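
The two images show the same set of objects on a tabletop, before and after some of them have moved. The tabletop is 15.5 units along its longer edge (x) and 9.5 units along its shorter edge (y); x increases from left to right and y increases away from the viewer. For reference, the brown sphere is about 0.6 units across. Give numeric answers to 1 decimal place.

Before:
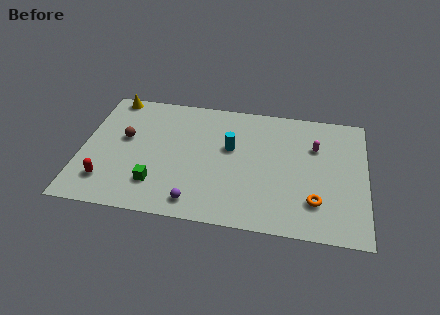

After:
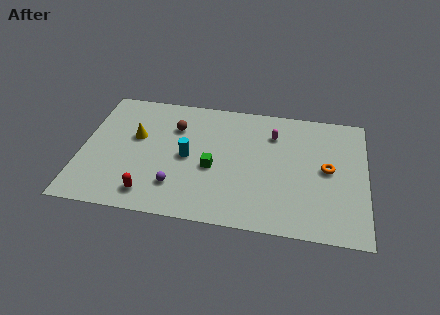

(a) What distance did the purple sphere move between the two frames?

1.5

The purple sphere moved from about (6.4, 1.3) to (5.3, 2.3), a distance of √(1.1² + 1.0²) ≈ 1.5.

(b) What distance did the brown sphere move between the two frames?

3.0

From (2.3, 5.5) to (5.0, 6.8), the brown sphere covered √(2.7² + 1.3²) ≈ 3.0 units.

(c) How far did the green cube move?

3.4

From (4.2, 2.3) to (7.2, 4.0), the green cube covered √(3.0² + 1.7²) ≈ 3.4 units.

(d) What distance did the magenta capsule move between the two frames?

2.4

The magenta capsule moved from about (12.7, 6.5) to (10.4, 7.1), a distance of √(2.3² + 0.6²) ≈ 2.4.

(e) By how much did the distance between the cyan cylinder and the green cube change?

-3.7

Before: roughly 5.2 units apart; after: 1.5. That's 3.7 units closer together.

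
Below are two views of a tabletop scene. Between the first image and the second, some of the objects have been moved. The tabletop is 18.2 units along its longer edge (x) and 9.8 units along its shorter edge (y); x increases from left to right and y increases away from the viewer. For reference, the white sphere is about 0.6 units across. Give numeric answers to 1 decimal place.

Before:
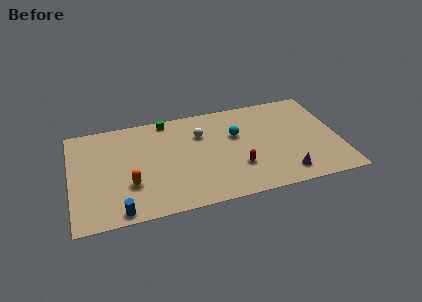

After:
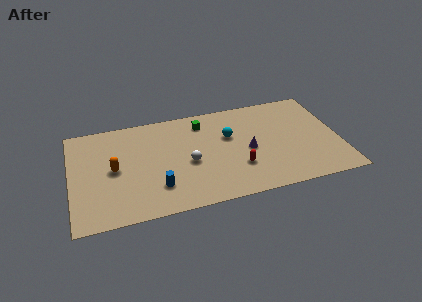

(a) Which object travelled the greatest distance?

the purple cone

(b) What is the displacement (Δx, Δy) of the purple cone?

(-2.3, 2.9)

The purple cone was at about (14.3, 1.6) and moved to about (12.0, 4.5).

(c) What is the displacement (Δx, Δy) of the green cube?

(2.4, -0.9)

From the two frames, the green cube sits at roughly (6.7, 8.9) before and (9.1, 8.0) after.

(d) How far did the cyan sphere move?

0.5

The cyan sphere moved from about (11.3, 6.2) to (10.8, 6.2), a distance of √(0.5² + 0.0²) ≈ 0.5.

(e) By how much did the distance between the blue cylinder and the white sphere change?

-5.5

Before: roughly 8.3 units apart; after: 2.8. That's 5.5 units closer together.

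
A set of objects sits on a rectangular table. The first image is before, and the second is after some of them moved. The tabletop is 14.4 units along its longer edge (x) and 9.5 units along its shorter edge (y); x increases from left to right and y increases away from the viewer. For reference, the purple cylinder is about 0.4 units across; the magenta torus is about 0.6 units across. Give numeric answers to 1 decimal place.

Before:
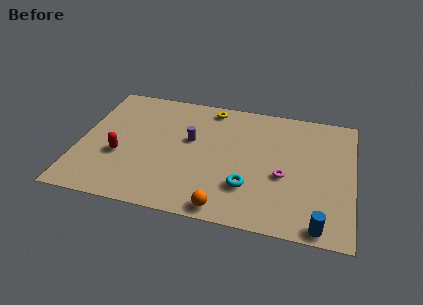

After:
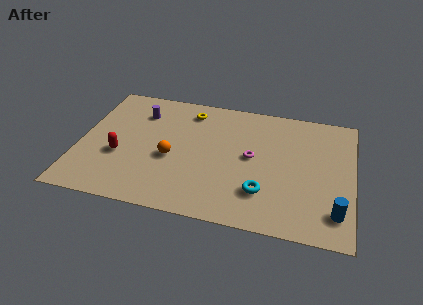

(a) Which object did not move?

the red capsule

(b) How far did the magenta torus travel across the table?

2.0

From (10.8, 3.9) to (9.1, 5.0), the magenta torus covered √(1.7² + 1.1²) ≈ 2.0 units.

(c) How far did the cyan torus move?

0.8

From (9.0, 2.7) to (9.8, 2.5), the cyan torus covered √(0.8² + 0.2²) ≈ 0.8 units.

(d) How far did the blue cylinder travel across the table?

1.4

The blue cylinder was near (12.8, 0.8) before and (13.6, 1.9) after, so it travelled √(0.8² + 1.1²) ≈ 1.4 units.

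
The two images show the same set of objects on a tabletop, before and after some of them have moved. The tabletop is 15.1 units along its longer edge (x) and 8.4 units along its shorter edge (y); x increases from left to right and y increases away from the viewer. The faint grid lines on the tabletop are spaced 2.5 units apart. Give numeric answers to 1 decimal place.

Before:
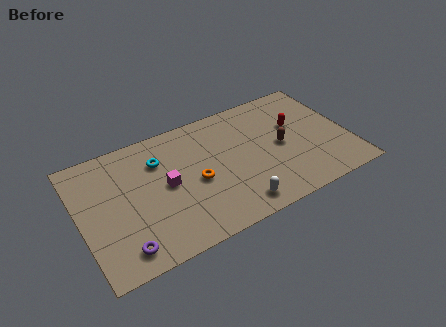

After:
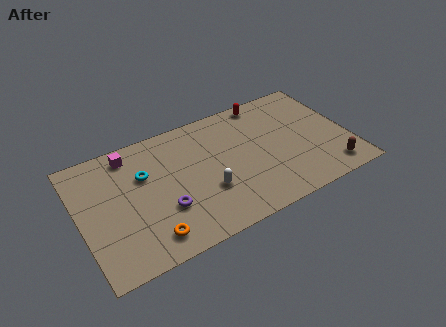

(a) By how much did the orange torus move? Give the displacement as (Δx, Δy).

(-2.9, -2.4)

The orange torus was at about (6.4, 3.8) and moved to about (3.5, 1.4).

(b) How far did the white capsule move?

2.2

The white capsule was near (8.3, 1.2) before and (6.9, 2.9) after, so it travelled √(1.4² + 1.7²) ≈ 2.2 units.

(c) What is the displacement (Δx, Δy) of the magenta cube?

(-1.7, 2.9)

The magenta cube started near (4.8, 4.3) and ended near (3.1, 7.2).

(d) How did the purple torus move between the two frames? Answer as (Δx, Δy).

(2.5, 1.5)

From the two frames, the purple torus sits at roughly (2.0, 1.3) before and (4.5, 2.8) after.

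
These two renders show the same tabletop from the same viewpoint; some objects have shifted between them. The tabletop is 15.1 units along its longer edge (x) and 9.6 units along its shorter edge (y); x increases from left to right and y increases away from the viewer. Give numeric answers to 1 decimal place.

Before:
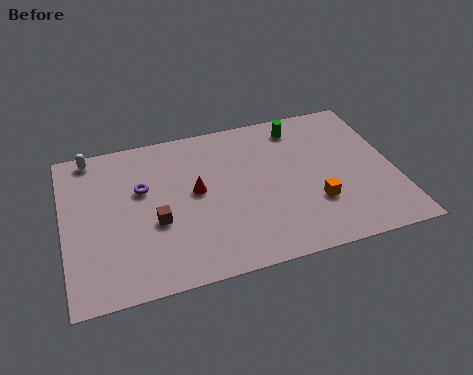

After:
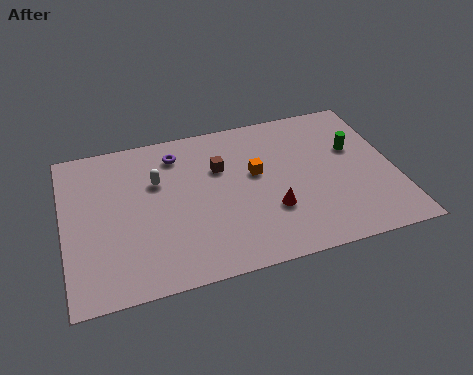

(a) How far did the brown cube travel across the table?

4.0

The brown cube moved from about (4.1, 3.8) to (7.2, 6.4), a distance of √(3.1² + 2.6²) ≈ 4.0.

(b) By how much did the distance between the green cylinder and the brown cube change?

-1.9

Before: roughly 8.1 units apart; after: 6.2. That's 1.9 units closer together.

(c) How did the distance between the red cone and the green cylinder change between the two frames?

-0.8

Before: roughly 5.8 units apart; after: 5.0. That's 0.8 units closer together.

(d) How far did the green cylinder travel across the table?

3.2

The green cylinder was near (11.0, 8.1) before and (13.4, 6.0) after, so it travelled √(2.4² + 2.1²) ≈ 3.2 units.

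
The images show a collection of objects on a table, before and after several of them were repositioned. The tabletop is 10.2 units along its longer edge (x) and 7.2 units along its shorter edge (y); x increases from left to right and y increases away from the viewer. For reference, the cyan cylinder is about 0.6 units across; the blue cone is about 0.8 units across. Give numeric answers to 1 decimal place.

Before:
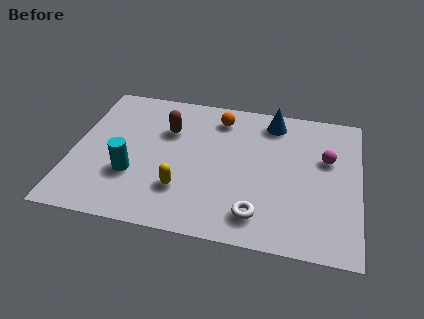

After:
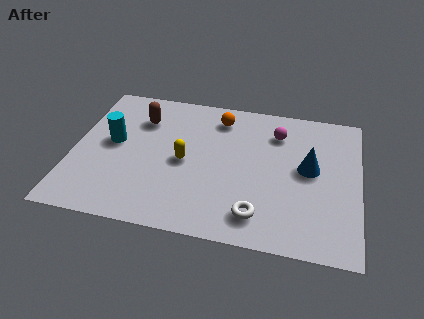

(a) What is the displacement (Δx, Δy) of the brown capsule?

(-1.0, 0.4)

The brown capsule was at about (3.3, 4.9) and moved to about (2.3, 5.3).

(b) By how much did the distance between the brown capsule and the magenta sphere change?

-0.8

The distance was about 5.7 in the first image and 4.9 in the second, so they moved 0.8 units closer together.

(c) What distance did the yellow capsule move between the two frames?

1.4

The yellow capsule moved from about (4.0, 2.0) to (4.0, 3.4), a distance of √(0.0² + 1.4²) ≈ 1.4.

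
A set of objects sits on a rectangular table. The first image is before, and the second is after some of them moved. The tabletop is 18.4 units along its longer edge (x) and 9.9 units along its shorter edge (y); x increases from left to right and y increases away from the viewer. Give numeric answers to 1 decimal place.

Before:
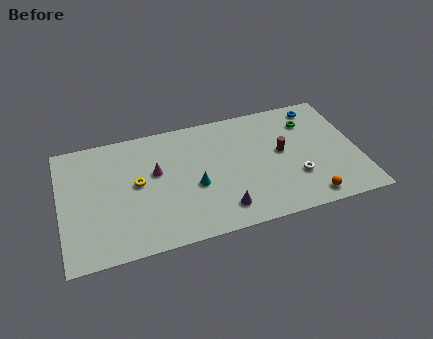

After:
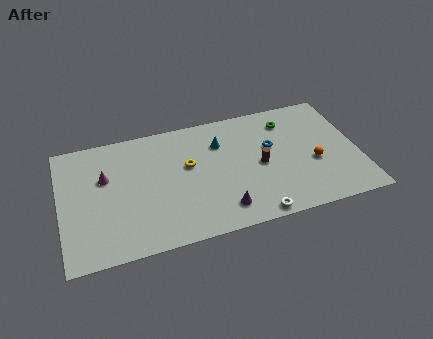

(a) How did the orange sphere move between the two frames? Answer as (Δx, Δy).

(0.6, 2.8)

From the two frames, the orange sphere sits at roughly (15.0, 1.2) before and (15.6, 4.0) after.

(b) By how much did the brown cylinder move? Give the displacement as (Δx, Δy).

(-1.4, -0.7)

The brown cylinder started near (13.7, 5.4) and ended near (12.3, 4.7).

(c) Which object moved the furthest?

the blue torus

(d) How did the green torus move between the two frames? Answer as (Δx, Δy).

(-1.3, 0.4)

The green torus was at about (15.6, 7.5) and moved to about (14.3, 7.9).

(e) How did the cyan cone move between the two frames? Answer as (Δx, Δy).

(1.8, 3.1)

The cyan cone was at about (8.2, 4.1) and moved to about (10.0, 7.2).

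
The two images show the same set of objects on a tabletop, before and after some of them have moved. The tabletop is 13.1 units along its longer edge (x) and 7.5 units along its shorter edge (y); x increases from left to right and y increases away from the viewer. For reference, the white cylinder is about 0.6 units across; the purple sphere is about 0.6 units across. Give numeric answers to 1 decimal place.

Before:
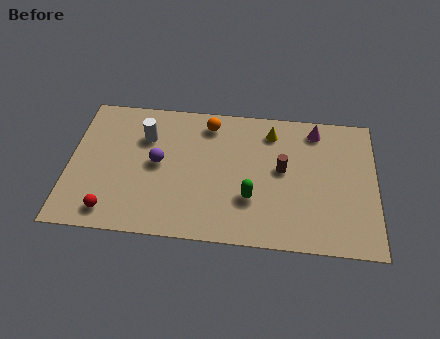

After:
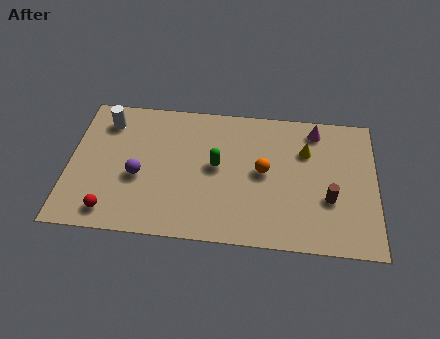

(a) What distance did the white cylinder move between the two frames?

1.8

The white cylinder moved from about (3.2, 5.3) to (1.5, 6.0), a distance of √(1.7² + 0.7²) ≈ 1.8.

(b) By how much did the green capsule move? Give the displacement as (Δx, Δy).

(-1.5, 1.6)

The green capsule was at about (7.8, 2.4) and moved to about (6.3, 4.0).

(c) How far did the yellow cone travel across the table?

1.7

The yellow cone moved from about (8.6, 6.1) to (10.1, 5.2), a distance of √(1.5² + 0.9²) ≈ 1.7.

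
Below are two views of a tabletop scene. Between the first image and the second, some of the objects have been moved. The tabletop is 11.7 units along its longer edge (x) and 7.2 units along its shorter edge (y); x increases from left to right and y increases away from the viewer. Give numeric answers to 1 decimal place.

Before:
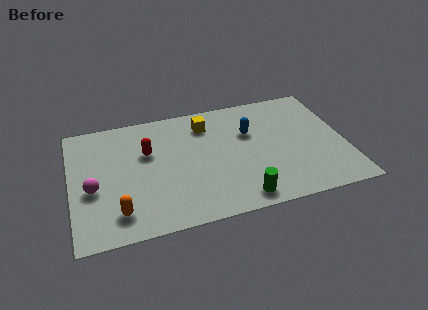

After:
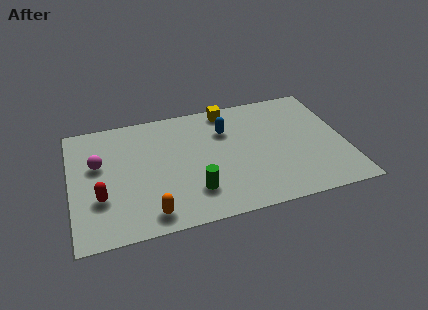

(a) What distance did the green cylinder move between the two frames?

2.1

The green cylinder moved from about (7.0, 0.9) to (5.1, 1.8), a distance of √(1.9² + 0.9²) ≈ 2.1.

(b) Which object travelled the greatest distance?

the red capsule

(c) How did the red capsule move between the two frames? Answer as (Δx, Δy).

(-2.1, -2.2)

The red capsule started near (3.3, 4.6) and ended near (1.2, 2.4).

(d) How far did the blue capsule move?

1.1

From (7.7, 4.7) to (6.7, 5.1), the blue capsule covered √(1.0² + 0.4²) ≈ 1.1 units.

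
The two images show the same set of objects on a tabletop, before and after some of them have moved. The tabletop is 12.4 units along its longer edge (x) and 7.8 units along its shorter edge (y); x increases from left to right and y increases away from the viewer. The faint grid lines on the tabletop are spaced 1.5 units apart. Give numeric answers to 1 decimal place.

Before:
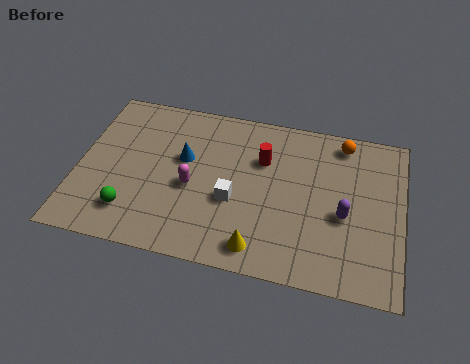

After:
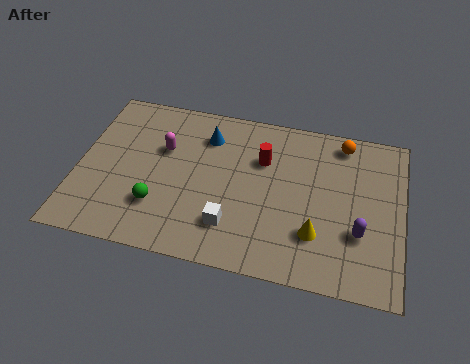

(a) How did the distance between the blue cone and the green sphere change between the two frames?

+0.6

They were about 3.5 units apart before and 4.1 after — 0.6 units further apart.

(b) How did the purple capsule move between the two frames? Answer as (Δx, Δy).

(0.6, -0.7)

The purple capsule was at about (10.2, 3.3) and moved to about (10.8, 2.6).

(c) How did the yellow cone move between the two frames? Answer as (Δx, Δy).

(2.1, 1.1)

From the two frames, the yellow cone sits at roughly (7.1, 1.1) before and (9.2, 2.2) after.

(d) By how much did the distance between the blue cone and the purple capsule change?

+0.5

They were about 6.4 units apart before and 6.9 after — 0.5 units further apart.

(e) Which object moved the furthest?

the yellow cone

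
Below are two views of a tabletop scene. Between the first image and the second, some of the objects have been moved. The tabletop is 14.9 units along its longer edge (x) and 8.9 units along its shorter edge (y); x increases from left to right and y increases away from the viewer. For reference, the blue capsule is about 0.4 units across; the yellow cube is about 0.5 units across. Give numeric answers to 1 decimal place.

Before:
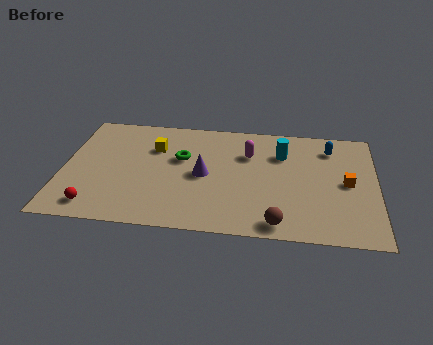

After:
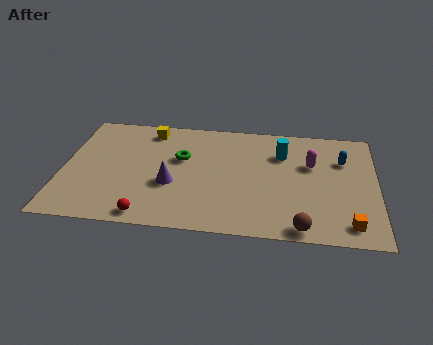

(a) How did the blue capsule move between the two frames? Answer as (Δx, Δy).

(0.6, -0.9)

The blue capsule was at about (12.7, 7.1) and moved to about (13.3, 6.2).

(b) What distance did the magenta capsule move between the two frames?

3.0

The magenta capsule was near (8.8, 6.2) before and (11.8, 5.7) after, so it travelled √(3.0² + 0.5²) ≈ 3.0 units.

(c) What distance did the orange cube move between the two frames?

3.1

The orange cube moved from about (13.5, 4.4) to (13.6, 1.3), a distance of √(0.1² + 3.1²) ≈ 3.1.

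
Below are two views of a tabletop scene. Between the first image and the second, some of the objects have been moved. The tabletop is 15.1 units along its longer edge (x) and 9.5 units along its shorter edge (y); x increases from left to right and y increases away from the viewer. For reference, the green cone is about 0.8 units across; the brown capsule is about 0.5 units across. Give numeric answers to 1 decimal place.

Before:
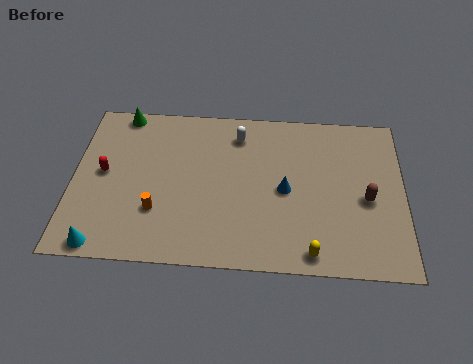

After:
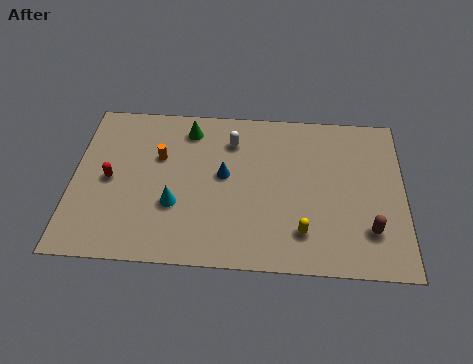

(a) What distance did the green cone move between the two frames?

3.2

From (2.1, 8.7) to (5.2, 7.9), the green cone covered √(3.1² + 0.8²) ≈ 3.2 units.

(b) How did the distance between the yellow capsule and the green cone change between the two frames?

-3.8

They were about 11.7 units apart before and 7.9 after — 3.8 units closer together.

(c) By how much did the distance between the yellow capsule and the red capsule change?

-1.2

The distance was about 10.3 in the first image and 9.1 in the second, so they moved 1.2 units closer together.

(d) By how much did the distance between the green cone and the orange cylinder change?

-3.9

The distance was about 6.1 in the first image and 2.2 in the second, so they moved 3.9 units closer together.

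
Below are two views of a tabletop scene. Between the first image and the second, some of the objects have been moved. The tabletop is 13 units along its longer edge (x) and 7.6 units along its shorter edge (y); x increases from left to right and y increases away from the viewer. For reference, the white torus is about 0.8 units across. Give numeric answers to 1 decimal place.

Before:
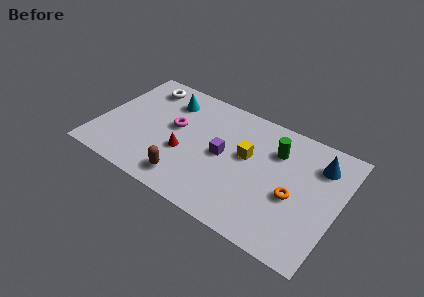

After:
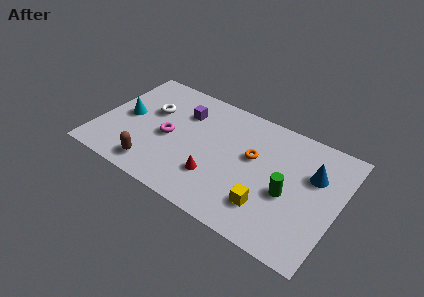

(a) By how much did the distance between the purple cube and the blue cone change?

+1.9

They were about 5.3 units apart before and 7.2 after — 1.9 units further apart.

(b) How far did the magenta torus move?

0.8

From (4.0, 4.3) to (3.8, 3.5), the magenta torus covered √(0.2² + 0.8²) ≈ 0.8 units.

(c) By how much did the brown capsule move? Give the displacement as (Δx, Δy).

(-1.8, -0.1)

The brown capsule was at about (5.2, 1.3) and moved to about (3.4, 1.2).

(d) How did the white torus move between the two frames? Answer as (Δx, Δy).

(0.7, -1.5)

The white torus was at about (1.9, 6.3) and moved to about (2.6, 4.8).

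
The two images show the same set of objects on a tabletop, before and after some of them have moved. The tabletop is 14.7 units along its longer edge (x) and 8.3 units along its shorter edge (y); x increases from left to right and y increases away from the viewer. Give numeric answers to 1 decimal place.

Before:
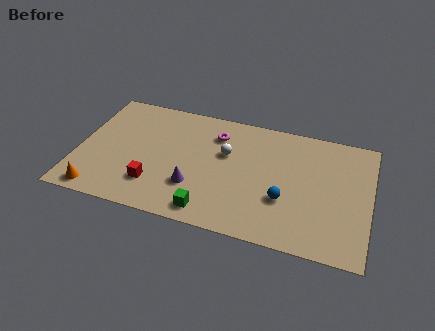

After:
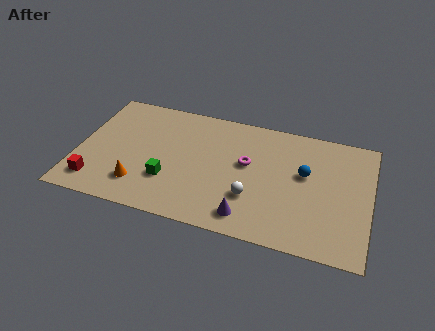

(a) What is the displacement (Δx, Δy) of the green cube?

(-2.2, 1.5)

The green cube started near (6.9, 1.1) and ended near (4.7, 2.6).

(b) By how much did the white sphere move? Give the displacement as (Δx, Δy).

(1.5, -2.6)

The white sphere started near (7.4, 5.2) and ended near (8.9, 2.6).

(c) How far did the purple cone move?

3.0

The purple cone was near (6.0, 2.5) before and (8.8, 1.3) after, so it travelled √(2.8² + 1.2²) ≈ 3.0 units.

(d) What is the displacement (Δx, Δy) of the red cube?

(-2.9, -0.6)

From the two frames, the red cube sits at roughly (4.0, 2.1) before and (1.1, 1.5) after.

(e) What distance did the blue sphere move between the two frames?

2.2

The blue sphere moved from about (10.5, 2.9) to (11.4, 4.9), a distance of √(0.9² + 2.0²) ≈ 2.2.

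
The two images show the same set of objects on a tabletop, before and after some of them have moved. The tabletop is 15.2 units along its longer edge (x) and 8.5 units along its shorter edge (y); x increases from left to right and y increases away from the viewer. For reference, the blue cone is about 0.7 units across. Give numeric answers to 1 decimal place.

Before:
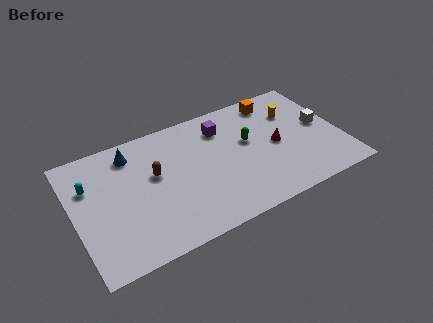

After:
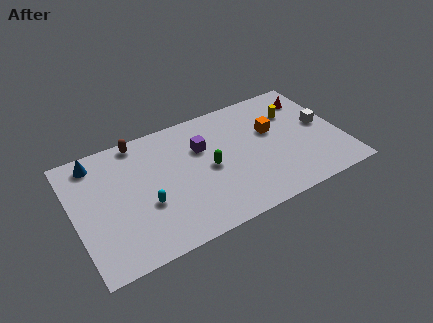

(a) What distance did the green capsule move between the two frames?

2.6

From (10.0, 5.0) to (7.6, 4.1), the green capsule covered √(2.4² + 0.9²) ≈ 2.6 units.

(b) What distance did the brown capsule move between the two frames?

2.8

From (4.6, 5.0) to (4.0, 7.7), the brown capsule covered √(0.6² + 2.7²) ≈ 2.8 units.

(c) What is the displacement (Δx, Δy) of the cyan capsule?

(2.9, -2.6)

The cyan capsule was at about (1.0, 5.8) and moved to about (3.9, 3.2).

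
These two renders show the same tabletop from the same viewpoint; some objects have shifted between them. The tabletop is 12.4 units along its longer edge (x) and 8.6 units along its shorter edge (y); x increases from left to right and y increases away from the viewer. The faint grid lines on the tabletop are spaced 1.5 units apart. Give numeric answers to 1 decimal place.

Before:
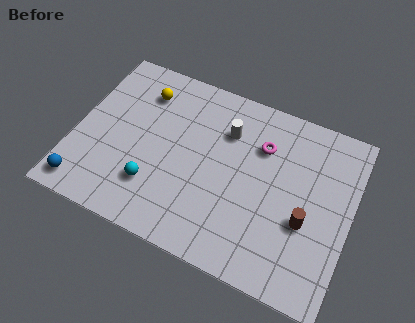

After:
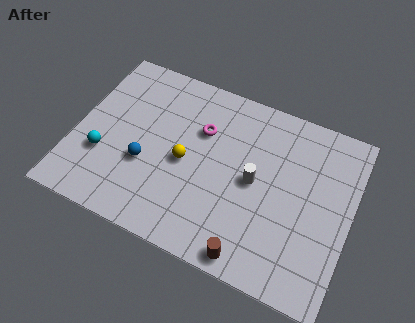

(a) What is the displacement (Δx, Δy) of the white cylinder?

(1.5, -1.9)

From the two frames, the white cylinder sits at roughly (6.6, 6.2) before and (8.1, 4.3) after.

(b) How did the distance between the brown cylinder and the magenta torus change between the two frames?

+2.2

The distance was about 3.6 in the first image and 5.8 in the second, so they moved 2.2 units further apart.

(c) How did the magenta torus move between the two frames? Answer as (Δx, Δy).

(-2.7, -0.3)

The magenta torus was at about (8.2, 6.1) and moved to about (5.5, 5.8).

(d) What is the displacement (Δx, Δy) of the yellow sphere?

(2.3, -2.7)

From the two frames, the yellow sphere sits at roughly (2.7, 6.7) before and (5.0, 4.0) after.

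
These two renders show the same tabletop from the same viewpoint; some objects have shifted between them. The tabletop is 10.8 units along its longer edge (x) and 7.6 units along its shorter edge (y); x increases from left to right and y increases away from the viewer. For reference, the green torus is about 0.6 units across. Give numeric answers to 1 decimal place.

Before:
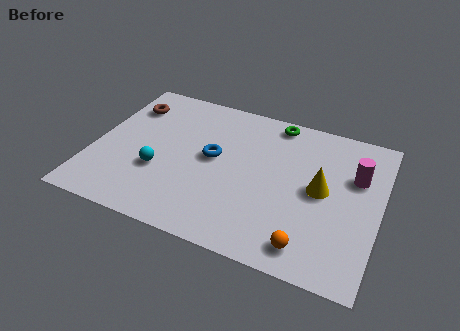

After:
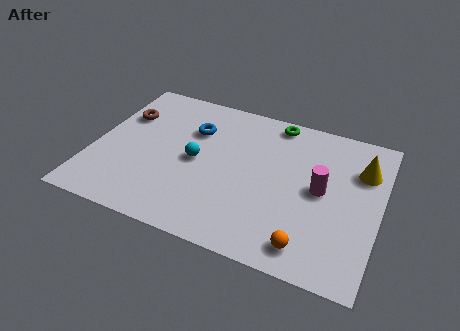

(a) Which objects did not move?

the green torus and the orange sphere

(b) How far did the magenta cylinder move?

1.6

The magenta cylinder moved from about (9.8, 5.0) to (8.6, 3.9), a distance of √(1.2² + 1.1²) ≈ 1.6.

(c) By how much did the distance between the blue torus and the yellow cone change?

+2.3

Before: roughly 4.1 units apart; after: 6.4. That's 2.3 units further apart.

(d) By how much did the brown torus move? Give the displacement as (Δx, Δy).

(-0.1, -0.6)

From the two frames, the brown torus sits at roughly (1.0, 5.8) before and (0.9, 5.2) after.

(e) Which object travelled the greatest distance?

the yellow cone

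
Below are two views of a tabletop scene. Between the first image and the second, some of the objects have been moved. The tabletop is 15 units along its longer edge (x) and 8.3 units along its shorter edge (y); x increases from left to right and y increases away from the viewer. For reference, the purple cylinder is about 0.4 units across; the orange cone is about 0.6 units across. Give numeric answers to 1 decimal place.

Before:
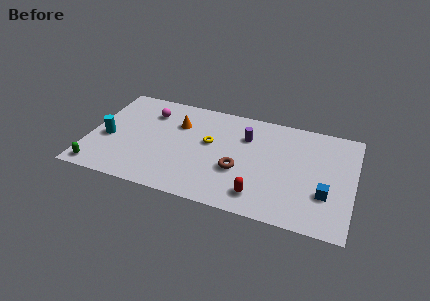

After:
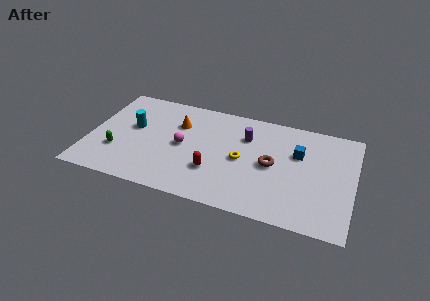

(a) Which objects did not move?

the orange cone and the purple cylinder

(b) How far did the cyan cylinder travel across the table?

1.8

The cyan cylinder was near (1.1, 3.5) before and (2.4, 4.8) after, so it travelled √(1.3² + 1.3²) ≈ 1.8 units.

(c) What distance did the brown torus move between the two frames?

2.1

From (8.6, 3.1) to (10.4, 4.1), the brown torus covered √(1.8² + 1.0²) ≈ 2.1 units.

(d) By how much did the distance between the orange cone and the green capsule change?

-1.9

Before: roughly 6.4 units apart; after: 4.5. That's 1.9 units closer together.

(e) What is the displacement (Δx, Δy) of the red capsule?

(-2.7, 1.1)

From the two frames, the red capsule sits at roughly (9.9, 1.5) before and (7.2, 2.6) after.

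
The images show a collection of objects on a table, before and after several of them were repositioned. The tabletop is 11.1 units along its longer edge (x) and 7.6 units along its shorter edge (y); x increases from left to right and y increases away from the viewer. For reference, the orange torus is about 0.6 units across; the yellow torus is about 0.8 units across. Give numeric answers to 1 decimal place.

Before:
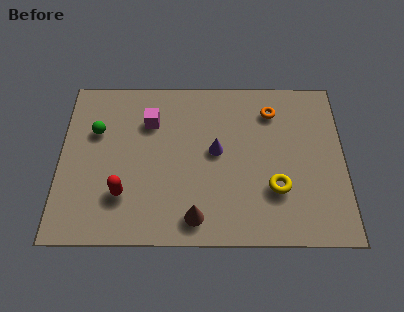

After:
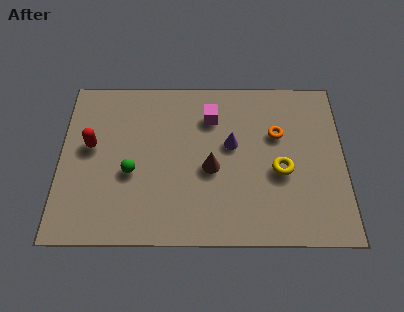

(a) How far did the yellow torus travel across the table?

0.8

The yellow torus was near (8.4, 2.4) before and (8.6, 3.2) after, so it travelled √(0.2² + 0.8²) ≈ 0.8 units.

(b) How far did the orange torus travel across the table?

1.1

The orange torus moved from about (8.3, 6.0) to (8.5, 4.9), a distance of √(0.2² + 1.1²) ≈ 1.1.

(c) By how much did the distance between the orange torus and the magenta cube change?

-2.1

Before: roughly 4.8 units apart; after: 2.7. That's 2.1 units closer together.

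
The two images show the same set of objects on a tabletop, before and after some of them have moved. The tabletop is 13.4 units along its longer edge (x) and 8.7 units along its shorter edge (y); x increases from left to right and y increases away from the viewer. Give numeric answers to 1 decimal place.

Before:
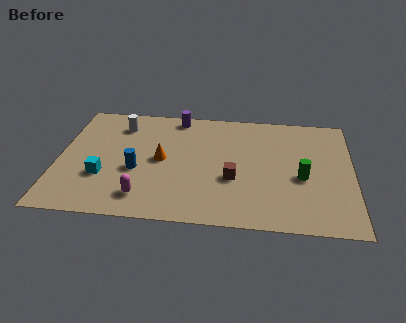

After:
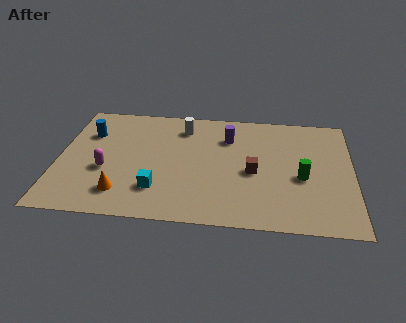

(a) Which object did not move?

the green cylinder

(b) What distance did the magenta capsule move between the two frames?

2.5

The magenta capsule was near (4.0, 1.6) before and (2.2, 3.4) after, so it travelled √(1.8² + 1.8²) ≈ 2.5 units.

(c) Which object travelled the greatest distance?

the blue cylinder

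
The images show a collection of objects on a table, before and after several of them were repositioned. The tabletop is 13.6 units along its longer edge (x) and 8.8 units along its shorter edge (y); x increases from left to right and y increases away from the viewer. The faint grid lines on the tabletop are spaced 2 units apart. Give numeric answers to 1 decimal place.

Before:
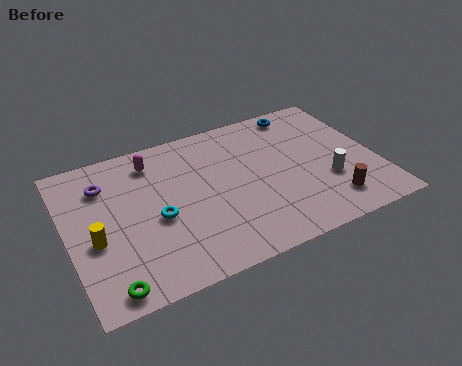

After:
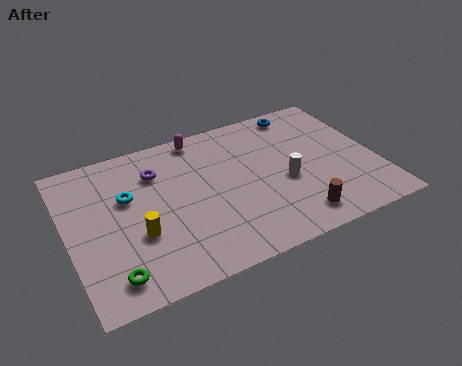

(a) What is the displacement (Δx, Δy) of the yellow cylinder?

(1.8, -0.4)

The yellow cylinder was at about (1.1, 3.6) and moved to about (2.9, 3.2).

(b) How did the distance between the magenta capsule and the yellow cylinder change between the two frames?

+1.1

Before: roughly 4.6 units apart; after: 5.7. That's 1.1 units further apart.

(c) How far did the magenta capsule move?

2.3

The magenta capsule moved from about (4.0, 7.2) to (6.2, 7.9), a distance of √(2.2² + 0.7²) ≈ 2.3.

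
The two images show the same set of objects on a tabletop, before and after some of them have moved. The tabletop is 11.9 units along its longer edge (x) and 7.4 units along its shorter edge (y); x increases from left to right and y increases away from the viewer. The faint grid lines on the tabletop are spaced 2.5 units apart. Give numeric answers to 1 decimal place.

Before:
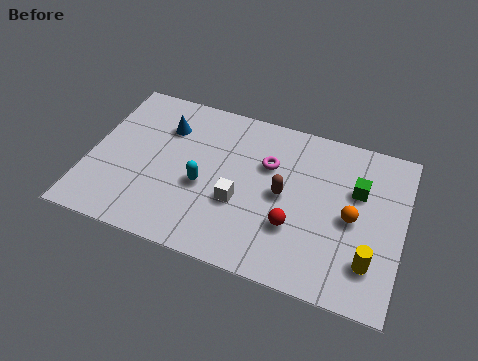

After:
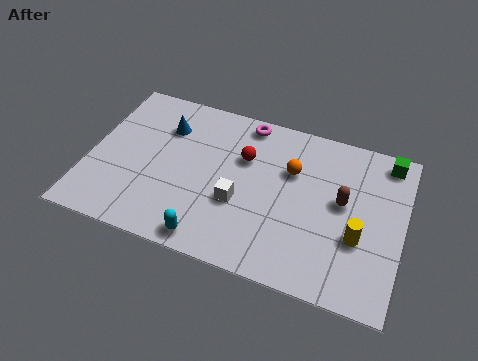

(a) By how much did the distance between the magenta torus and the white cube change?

+1.5

The distance was about 2.3 in the first image and 3.8 in the second, so they moved 1.5 units further apart.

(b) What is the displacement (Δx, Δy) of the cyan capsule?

(0.5, -2.3)

The cyan capsule was at about (4.4, 3.1) and moved to about (4.9, 0.8).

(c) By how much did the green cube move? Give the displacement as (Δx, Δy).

(1.0, 1.7)

From the two frames, the green cube sits at roughly (10.1, 4.8) before and (11.1, 6.5) after.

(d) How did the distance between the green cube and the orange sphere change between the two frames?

+2.5

The distance was about 1.3 in the first image and 3.8 in the second, so they moved 2.5 units further apart.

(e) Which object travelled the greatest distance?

the red sphere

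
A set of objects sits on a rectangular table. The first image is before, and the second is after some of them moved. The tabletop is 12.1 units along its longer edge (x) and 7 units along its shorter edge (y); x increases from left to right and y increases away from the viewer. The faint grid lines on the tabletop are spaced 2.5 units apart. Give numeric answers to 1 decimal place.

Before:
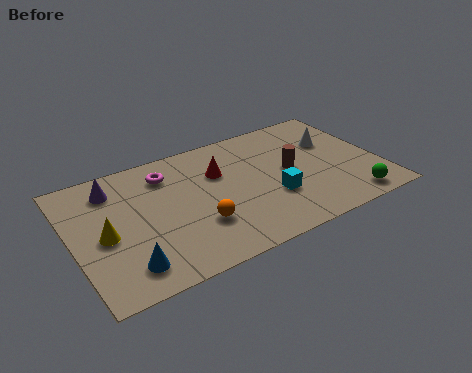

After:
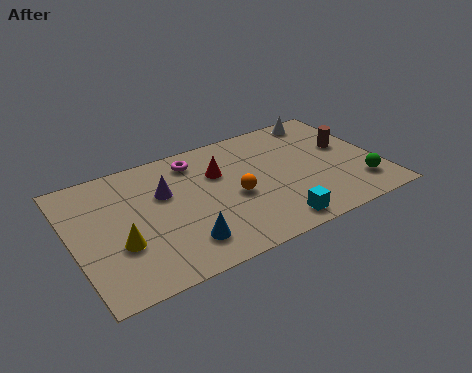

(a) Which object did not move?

the red cone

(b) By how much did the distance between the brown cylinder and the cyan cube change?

+3.2

The distance was about 1.5 in the first image and 4.7 in the second, so they moved 3.2 units further apart.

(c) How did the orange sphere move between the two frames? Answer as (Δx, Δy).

(1.6, 0.9)

The orange sphere was at about (4.7, 2.2) and moved to about (6.3, 3.1).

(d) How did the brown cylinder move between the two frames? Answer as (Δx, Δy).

(2.4, 0.5)

From the two frames, the brown cylinder sits at roughly (8.6, 3.6) before and (11.0, 4.1) after.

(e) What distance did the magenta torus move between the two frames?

1.2

From (3.9, 5.5) to (5.1, 5.8), the magenta torus covered √(1.2² + 0.3²) ≈ 1.2 units.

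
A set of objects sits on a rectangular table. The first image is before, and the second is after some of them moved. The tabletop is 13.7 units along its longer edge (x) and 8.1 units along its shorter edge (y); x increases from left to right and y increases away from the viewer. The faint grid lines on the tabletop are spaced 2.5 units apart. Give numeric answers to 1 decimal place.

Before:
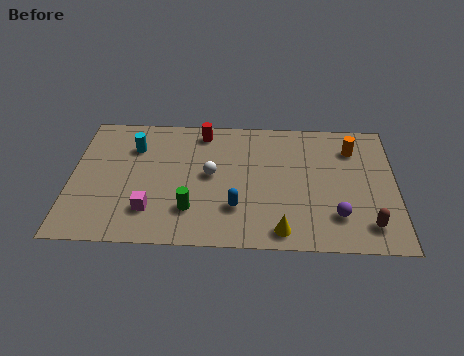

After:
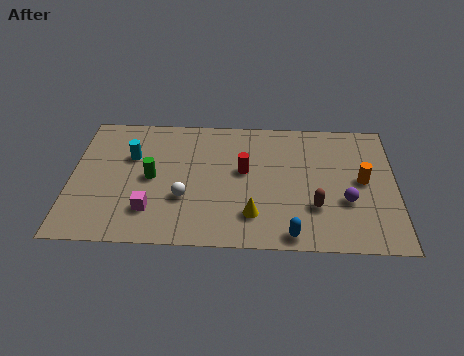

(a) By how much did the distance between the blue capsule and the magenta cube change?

+2.4

Before: roughly 3.6 units apart; after: 6.0. That's 2.4 units further apart.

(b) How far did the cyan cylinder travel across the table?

0.6

The cyan cylinder moved from about (2.6, 5.9) to (2.5, 5.3), a distance of √(0.1² + 0.6²) ≈ 0.6.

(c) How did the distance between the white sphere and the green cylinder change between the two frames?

-0.5

The distance was about 2.3 in the first image and 1.8 in the second, so they moved 0.5 units closer together.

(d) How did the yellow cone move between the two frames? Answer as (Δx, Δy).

(-1.2, 0.9)

The yellow cone started near (8.9, 1.0) and ended near (7.7, 1.9).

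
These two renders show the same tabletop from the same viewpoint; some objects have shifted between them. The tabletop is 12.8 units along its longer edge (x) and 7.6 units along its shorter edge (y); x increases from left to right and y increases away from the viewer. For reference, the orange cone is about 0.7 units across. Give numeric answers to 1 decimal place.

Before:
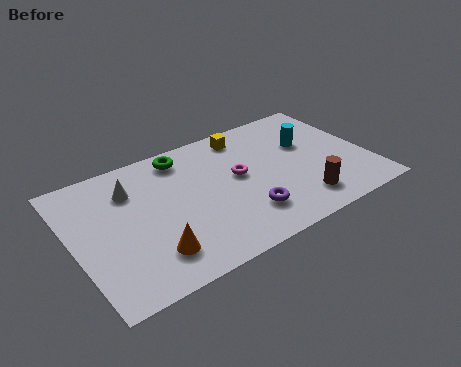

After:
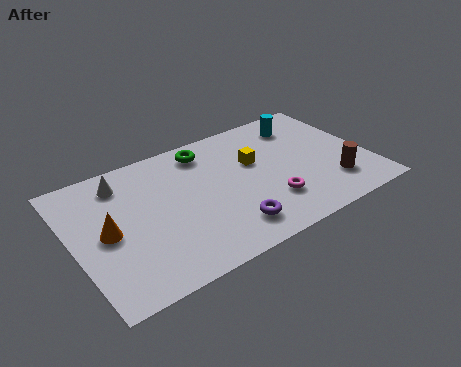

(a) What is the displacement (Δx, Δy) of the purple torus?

(-0.8, -0.4)

From the two frames, the purple torus sits at roughly (7.1, 1.9) before and (6.3, 1.5) after.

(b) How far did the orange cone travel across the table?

2.6

From (3.0, 1.7) to (1.4, 3.7), the orange cone covered √(1.6² + 2.0²) ≈ 2.6 units.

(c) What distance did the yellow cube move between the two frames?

1.8

The yellow cube moved from about (7.9, 6.5) to (8.0, 4.7), a distance of √(0.1² + 1.8²) ≈ 1.8.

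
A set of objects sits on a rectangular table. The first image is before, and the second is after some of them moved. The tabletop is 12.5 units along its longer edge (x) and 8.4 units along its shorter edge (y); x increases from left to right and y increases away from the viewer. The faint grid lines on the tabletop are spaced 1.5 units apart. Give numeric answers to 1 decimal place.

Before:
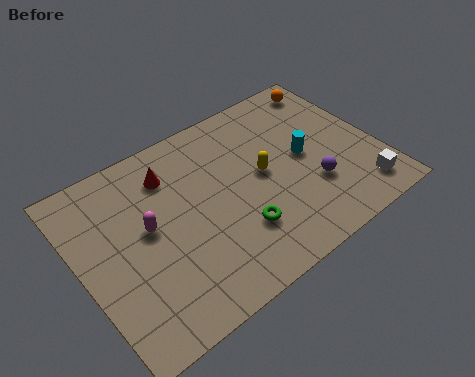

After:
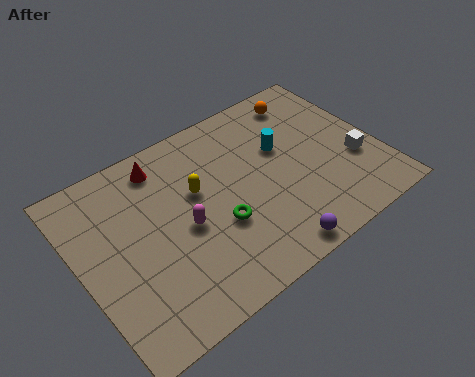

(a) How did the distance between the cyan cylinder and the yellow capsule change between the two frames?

+1.9

They were about 1.8 units apart before and 3.7 after — 1.9 units further apart.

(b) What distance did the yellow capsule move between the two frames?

2.8

From (7.7, 4.4) to (5.0, 5.1), the yellow capsule covered √(2.7² + 0.7²) ≈ 2.8 units.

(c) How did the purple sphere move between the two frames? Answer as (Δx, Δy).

(-2.3, -1.9)

From the two frames, the purple sphere sits at roughly (9.5, 2.7) before and (7.2, 0.8) after.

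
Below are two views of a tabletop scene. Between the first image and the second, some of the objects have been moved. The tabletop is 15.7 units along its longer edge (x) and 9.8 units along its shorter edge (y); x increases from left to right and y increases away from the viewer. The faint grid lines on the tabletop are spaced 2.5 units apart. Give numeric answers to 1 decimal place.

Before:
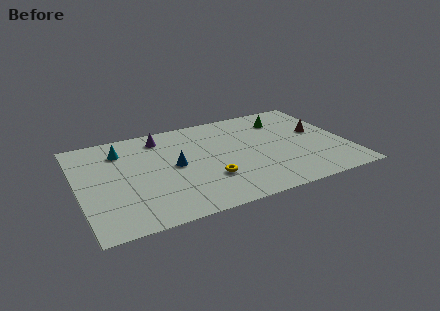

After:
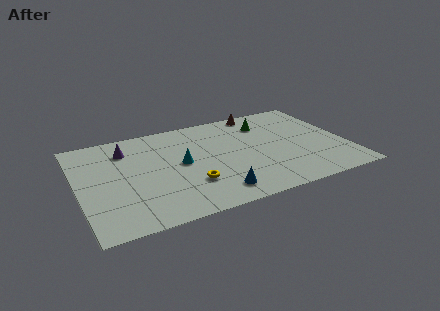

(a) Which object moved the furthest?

the brown cone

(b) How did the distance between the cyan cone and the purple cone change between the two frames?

+1.4

They were about 2.5 units apart before and 3.9 after — 1.4 units further apart.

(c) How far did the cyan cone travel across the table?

4.1

The cyan cone was near (2.7, 7.6) before and (6.0, 5.1) after, so it travelled √(3.3² + 2.5²) ≈ 4.1 units.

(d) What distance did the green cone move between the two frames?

1.1

From (12.4, 7.6) to (11.3, 7.5), the green cone covered √(1.1² + 0.1²) ≈ 1.1 units.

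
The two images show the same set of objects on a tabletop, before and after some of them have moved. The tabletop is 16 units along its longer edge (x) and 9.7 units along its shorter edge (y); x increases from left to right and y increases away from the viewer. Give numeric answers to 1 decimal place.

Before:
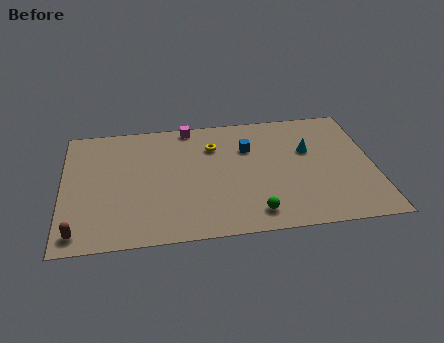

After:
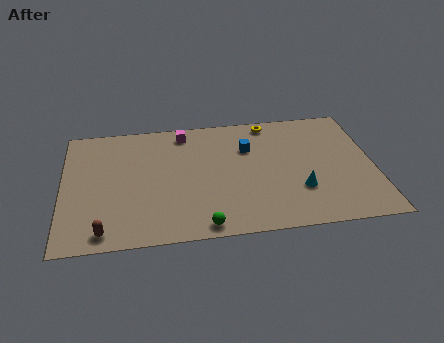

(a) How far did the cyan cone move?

3.2

From (12.7, 6.1) to (12.1, 3.0), the cyan cone covered √(0.6² + 3.1²) ≈ 3.2 units.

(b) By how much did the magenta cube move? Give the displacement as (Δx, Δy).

(-0.3, -0.5)

The magenta cube started near (6.6, 8.9) and ended near (6.3, 8.4).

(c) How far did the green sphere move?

2.7

The green sphere moved from about (9.7, 1.5) to (7.1, 0.9), a distance of √(2.6² + 0.6²) ≈ 2.7.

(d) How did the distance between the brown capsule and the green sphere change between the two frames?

-3.9

The distance was about 8.9 in the first image and 5.0 in the second, so they moved 3.9 units closer together.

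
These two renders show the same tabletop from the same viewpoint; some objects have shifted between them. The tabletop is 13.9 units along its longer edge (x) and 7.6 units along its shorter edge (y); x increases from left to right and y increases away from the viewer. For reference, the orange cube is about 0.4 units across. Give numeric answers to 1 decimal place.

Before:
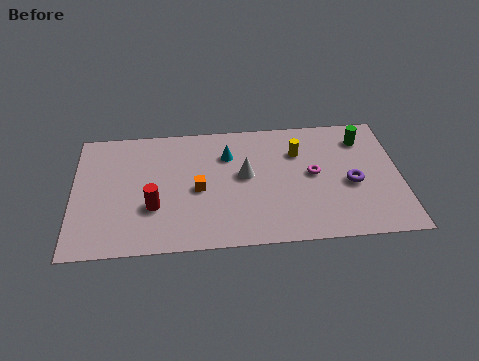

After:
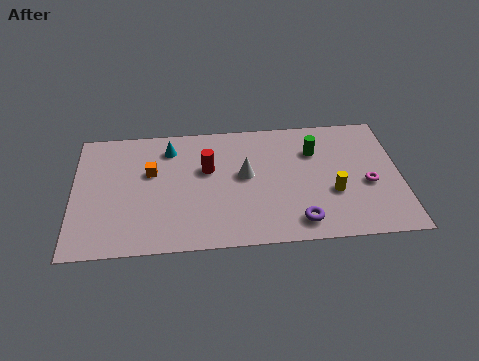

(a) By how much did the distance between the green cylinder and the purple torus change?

+1.5

Before: roughly 2.8 units apart; after: 4.3. That's 1.5 units further apart.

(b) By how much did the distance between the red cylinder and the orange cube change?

+0.3

They were about 2.1 units apart before and 2.4 after — 0.3 units further apart.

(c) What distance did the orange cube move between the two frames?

2.3

The orange cube moved from about (5.3, 3.5) to (3.3, 4.7), a distance of √(2.0² + 1.2²) ≈ 2.3.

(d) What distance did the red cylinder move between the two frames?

3.1

From (3.4, 2.6) to (5.7, 4.7), the red cylinder covered √(2.3² + 2.1²) ≈ 3.1 units.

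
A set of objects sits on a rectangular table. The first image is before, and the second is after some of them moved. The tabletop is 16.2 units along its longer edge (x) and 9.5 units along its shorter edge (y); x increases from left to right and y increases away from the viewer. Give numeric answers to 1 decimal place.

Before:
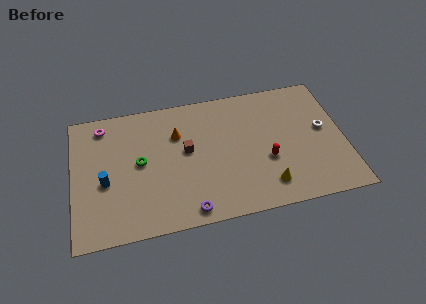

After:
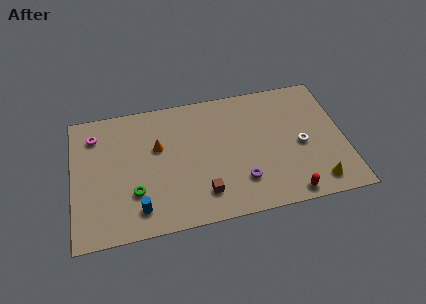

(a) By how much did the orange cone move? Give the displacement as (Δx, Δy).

(-1.2, -0.7)

The orange cone started near (6.3, 6.6) and ended near (5.1, 5.9).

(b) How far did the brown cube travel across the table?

3.4

The brown cube moved from about (6.8, 5.3) to (7.6, 2.0), a distance of √(0.8² + 3.3²) ≈ 3.4.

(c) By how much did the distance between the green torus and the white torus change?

-0.9

They were about 11.0 units apart before and 10.1 after — 0.9 units closer together.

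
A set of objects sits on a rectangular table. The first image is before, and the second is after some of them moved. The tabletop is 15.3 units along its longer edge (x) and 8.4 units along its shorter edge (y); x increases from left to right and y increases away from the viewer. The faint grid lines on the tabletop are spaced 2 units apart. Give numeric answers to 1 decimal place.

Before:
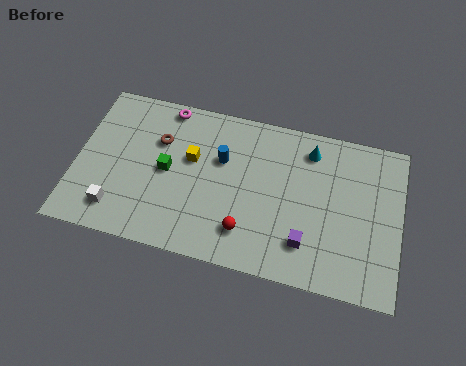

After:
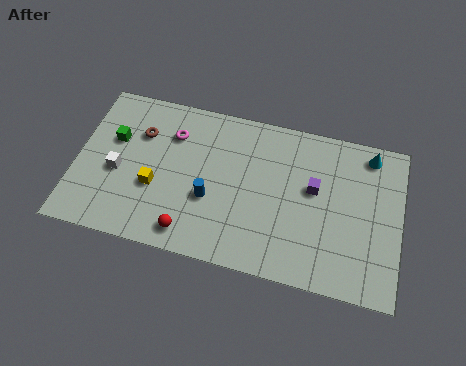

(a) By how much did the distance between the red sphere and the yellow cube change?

-1.6

They were about 4.3 units apart before and 2.7 after — 1.6 units closer together.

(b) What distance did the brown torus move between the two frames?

0.9

From (3.8, 5.7) to (2.9, 5.9), the brown torus covered √(0.9² + 0.2²) ≈ 0.9 units.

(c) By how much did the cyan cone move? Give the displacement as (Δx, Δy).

(2.8, 0.4)

The cyan cone was at about (10.9, 6.9) and moved to about (13.7, 7.3).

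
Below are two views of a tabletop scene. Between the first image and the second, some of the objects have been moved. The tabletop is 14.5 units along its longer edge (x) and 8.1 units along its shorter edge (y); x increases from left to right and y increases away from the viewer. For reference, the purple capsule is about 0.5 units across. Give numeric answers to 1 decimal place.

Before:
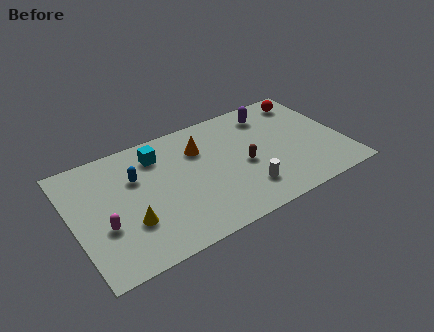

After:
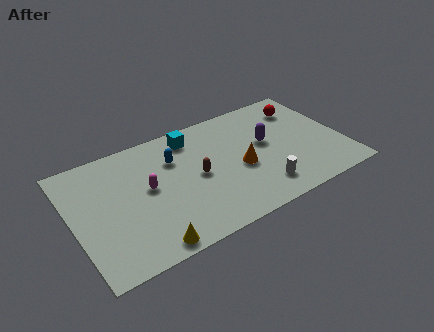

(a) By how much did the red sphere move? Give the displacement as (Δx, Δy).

(-0.3, -0.5)

The red sphere was at about (13.1, 6.8) and moved to about (12.8, 6.3).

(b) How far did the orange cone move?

3.0

From (7.0, 5.8) to (8.9, 3.5), the orange cone covered √(1.9² + 2.3²) ≈ 3.0 units.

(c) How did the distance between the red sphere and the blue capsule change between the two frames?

-2.5

Before: roughly 9.7 units apart; after: 7.2. That's 2.5 units closer together.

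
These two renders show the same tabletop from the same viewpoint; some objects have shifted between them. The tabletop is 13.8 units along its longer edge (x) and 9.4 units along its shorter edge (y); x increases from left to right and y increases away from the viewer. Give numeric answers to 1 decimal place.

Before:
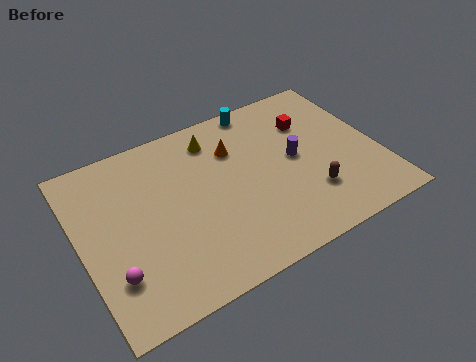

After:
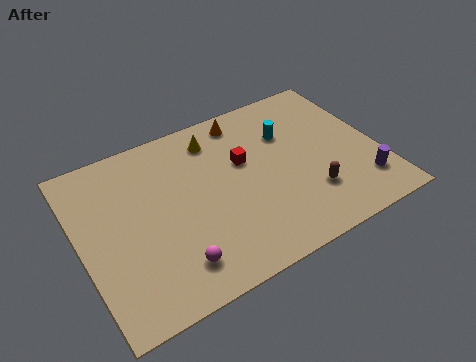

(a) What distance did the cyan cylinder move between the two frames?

2.3

The cyan cylinder moved from about (8.9, 8.6) to (9.9, 6.5), a distance of √(1.0² + 2.1²) ≈ 2.3.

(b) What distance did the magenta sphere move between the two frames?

2.7

The magenta sphere was near (1.2, 2.5) before and (3.8, 1.8) after, so it travelled √(2.6² + 0.7²) ≈ 2.7 units.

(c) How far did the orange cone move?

1.7

The orange cone moved from about (7.4, 6.7) to (8.1, 8.2), a distance of √(0.7² + 1.5²) ≈ 1.7.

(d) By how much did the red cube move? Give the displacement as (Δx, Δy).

(-3.3, -0.9)

The red cube was at about (11.0, 6.7) and moved to about (7.7, 5.8).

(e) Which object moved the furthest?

the purple cylinder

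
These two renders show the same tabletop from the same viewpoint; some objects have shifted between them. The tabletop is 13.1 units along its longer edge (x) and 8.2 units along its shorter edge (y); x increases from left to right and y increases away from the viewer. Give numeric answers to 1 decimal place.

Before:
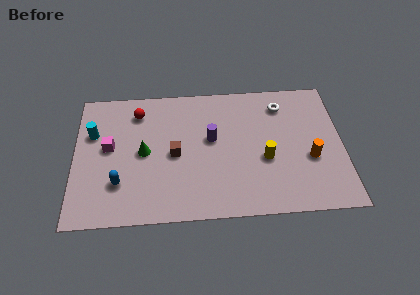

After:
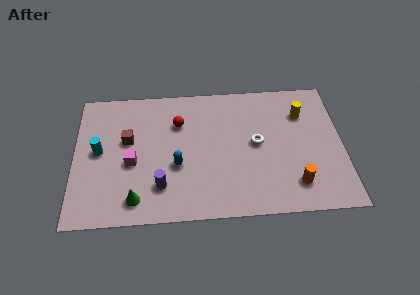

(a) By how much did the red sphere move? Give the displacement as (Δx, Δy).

(2.0, -0.8)

The red sphere started near (3.1, 6.6) and ended near (5.1, 5.8).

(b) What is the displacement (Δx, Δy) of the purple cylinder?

(-2.5, -2.7)

The purple cylinder started near (6.7, 4.7) and ended near (4.2, 2.0).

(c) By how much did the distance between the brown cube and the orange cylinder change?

+2.1

They were about 6.6 units apart before and 8.7 after — 2.1 units further apart.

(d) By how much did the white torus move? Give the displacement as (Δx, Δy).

(-1.3, -2.3)

The white torus started near (10.2, 6.6) and ended near (8.9, 4.3).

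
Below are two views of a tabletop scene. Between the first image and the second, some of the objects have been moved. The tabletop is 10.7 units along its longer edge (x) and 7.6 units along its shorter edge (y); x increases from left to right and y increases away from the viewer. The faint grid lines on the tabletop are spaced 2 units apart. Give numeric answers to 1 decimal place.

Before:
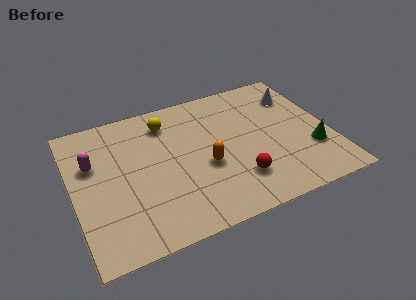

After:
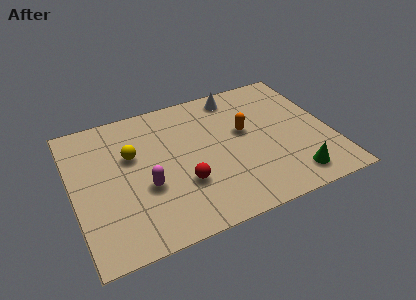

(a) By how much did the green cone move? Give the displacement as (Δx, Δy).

(-1.0, -1.2)

The green cone was at about (9.8, 2.4) and moved to about (8.8, 1.2).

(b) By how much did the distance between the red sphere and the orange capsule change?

+1.7

They were about 1.7 units apart before and 3.4 after — 1.7 units further apart.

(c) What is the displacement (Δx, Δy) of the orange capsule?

(1.8, 1.3)

The orange capsule started near (5.4, 3.1) and ended near (7.2, 4.4).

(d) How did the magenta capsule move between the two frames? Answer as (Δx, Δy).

(2.0, -2.0)

From the two frames, the magenta capsule sits at roughly (0.9, 4.9) before and (2.9, 2.9) after.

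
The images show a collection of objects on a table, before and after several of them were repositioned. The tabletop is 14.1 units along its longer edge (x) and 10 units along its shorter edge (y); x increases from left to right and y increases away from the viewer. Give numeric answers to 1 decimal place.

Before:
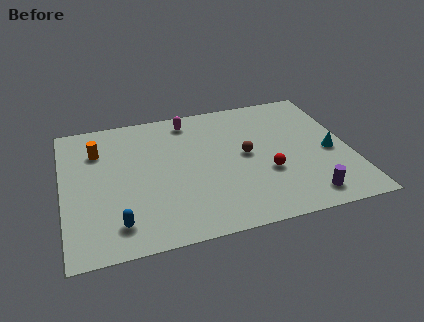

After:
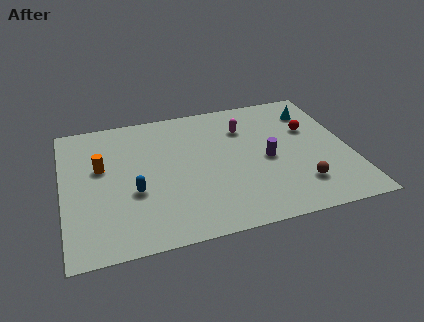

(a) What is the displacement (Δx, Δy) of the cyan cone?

(-0.5, 3.4)

The cyan cone started near (13.1, 4.4) and ended near (12.6, 7.8).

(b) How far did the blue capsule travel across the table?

2.2

From (2.5, 1.8) to (3.4, 3.8), the blue capsule covered √(0.9² + 2.0²) ≈ 2.2 units.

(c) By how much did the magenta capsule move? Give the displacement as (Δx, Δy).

(2.7, -1.3)

The magenta capsule was at about (6.4, 8.6) and moved to about (9.1, 7.3).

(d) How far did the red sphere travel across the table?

3.7

The red sphere moved from about (9.9, 3.6) to (12.3, 6.4), a distance of √(2.4² + 2.8²) ≈ 3.7.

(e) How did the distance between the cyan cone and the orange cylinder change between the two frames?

-0.8

They were about 11.7 units apart before and 10.9 after — 0.8 units closer together.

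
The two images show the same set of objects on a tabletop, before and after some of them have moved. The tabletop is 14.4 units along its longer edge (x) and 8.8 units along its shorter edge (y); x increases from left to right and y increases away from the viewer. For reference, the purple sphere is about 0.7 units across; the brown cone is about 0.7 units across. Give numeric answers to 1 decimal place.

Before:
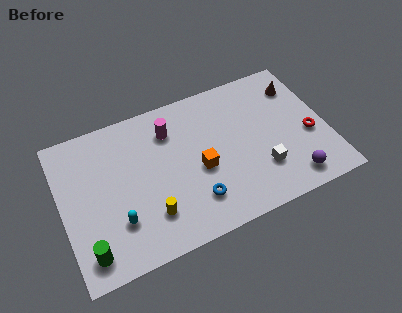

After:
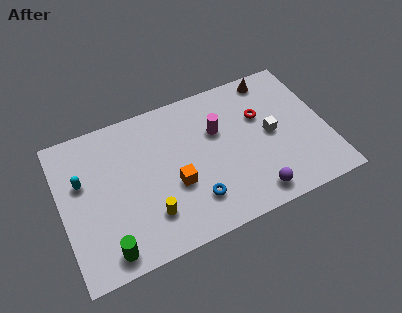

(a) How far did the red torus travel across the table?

3.2

The red torus moved from about (13.4, 3.6) to (11.0, 5.7), a distance of √(2.4² + 2.1²) ≈ 3.2.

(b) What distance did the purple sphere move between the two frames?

2.1

The purple sphere moved from about (12.1, 1.3) to (10.0, 1.2), a distance of √(2.1² + 0.1²) ≈ 2.1.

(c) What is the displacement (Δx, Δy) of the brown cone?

(-1.3, 1.0)

The brown cone started near (13.2, 6.8) and ended near (11.9, 7.8).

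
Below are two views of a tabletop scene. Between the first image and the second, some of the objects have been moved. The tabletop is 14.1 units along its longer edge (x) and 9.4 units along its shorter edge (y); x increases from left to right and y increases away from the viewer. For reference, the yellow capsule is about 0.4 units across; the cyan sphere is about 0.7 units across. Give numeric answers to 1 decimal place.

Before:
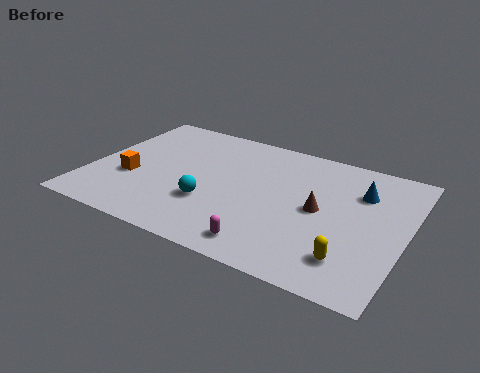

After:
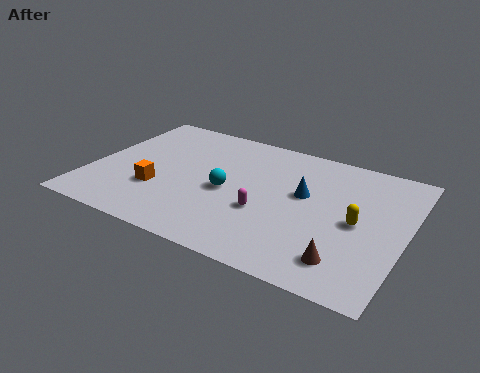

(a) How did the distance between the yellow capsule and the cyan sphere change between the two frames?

-0.7

They were about 6.5 units apart before and 5.8 after — 0.7 units closer together.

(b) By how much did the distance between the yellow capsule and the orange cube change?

-1.3

The distance was about 10.2 in the first image and 8.9 in the second, so they moved 1.3 units closer together.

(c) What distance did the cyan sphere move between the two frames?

1.3

The cyan sphere moved from about (5.6, 3.1) to (6.2, 4.3), a distance of √(0.6² + 1.2²) ≈ 1.3.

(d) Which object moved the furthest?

the brown cone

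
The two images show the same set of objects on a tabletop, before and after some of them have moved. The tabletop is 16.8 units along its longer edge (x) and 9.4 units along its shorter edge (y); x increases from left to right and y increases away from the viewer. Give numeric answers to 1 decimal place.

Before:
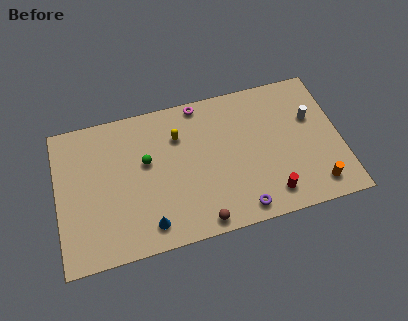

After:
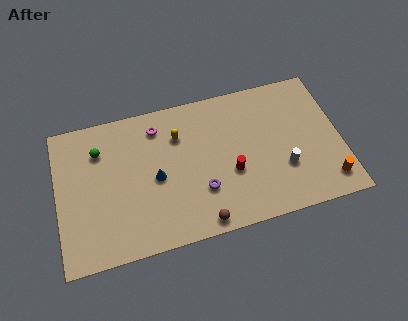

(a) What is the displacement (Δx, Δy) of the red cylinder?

(-2.2, 2.0)

The red cylinder was at about (12.4, 1.6) and moved to about (10.2, 3.6).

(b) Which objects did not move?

the yellow capsule and the brown sphere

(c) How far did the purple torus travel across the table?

2.8

From (10.6, 1.1) to (8.4, 2.9), the purple torus covered √(2.2² + 1.8²) ≈ 2.8 units.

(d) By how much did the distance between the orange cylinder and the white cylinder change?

-1.6

They were about 4.5 units apart before and 2.9 after — 1.6 units closer together.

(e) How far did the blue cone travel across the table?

3.0

The blue cone was near (5.2, 1.5) before and (5.8, 4.4) after, so it travelled √(0.6² + 2.9²) ≈ 3.0 units.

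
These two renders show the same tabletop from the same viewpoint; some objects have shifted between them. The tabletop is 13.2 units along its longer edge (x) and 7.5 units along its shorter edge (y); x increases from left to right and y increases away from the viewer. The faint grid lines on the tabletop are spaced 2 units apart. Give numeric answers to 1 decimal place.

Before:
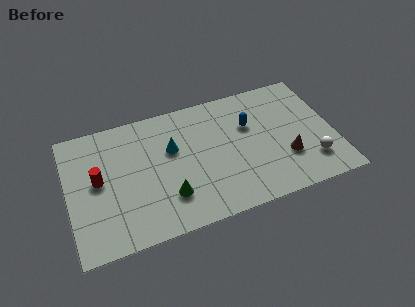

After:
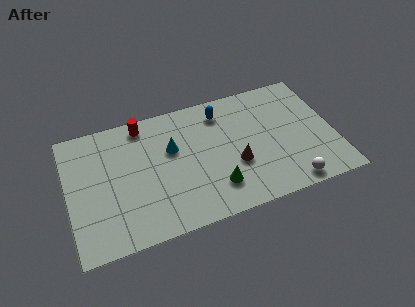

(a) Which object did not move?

the cyan cone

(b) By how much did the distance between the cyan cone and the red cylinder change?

-1.5

Before: roughly 3.8 units apart; after: 2.3. That's 1.5 units closer together.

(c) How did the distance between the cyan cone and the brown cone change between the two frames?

-2.4

The distance was about 6.0 in the first image and 3.6 in the second, so they moved 2.4 units closer together.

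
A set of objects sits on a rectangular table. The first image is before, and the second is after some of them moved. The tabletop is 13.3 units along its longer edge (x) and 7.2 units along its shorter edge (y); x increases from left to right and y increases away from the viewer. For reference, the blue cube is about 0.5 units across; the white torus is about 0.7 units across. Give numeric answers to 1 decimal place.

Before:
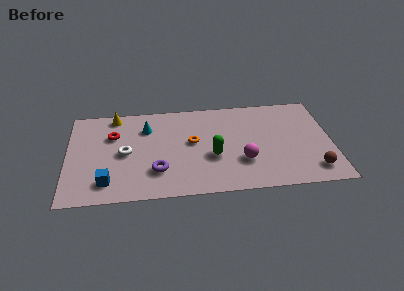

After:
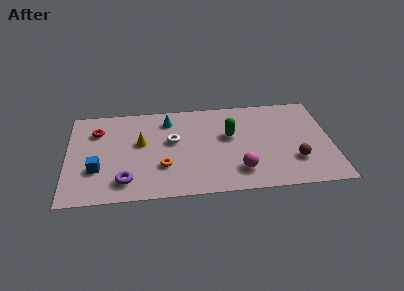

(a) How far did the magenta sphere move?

0.7

The magenta sphere moved from about (8.8, 2.3) to (8.6, 1.6), a distance of √(0.2² + 0.7²) ≈ 0.7.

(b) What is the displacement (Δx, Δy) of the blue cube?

(-0.5, 1.0)

From the two frames, the blue cube sits at roughly (2.0, 1.4) before and (1.5, 2.4) after.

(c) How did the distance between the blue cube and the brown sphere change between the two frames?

-0.4

They were about 10.3 units apart before and 9.9 after — 0.4 units closer together.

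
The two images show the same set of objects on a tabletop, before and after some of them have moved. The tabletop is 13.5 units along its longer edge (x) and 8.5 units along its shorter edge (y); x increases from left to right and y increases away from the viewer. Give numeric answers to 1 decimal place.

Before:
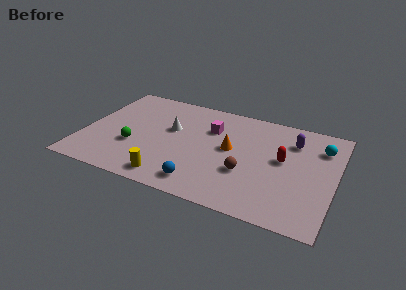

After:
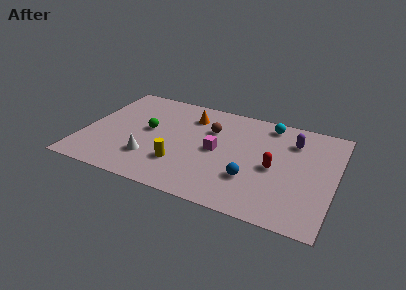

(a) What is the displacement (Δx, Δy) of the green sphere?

(0.6, 1.6)

From the two frames, the green sphere sits at roughly (2.8, 3.0) before and (3.4, 4.6) after.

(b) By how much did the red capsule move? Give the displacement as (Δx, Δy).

(-0.4, -0.8)

From the two frames, the red capsule sits at roughly (10.7, 4.7) before and (10.3, 3.9) after.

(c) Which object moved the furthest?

the brown sphere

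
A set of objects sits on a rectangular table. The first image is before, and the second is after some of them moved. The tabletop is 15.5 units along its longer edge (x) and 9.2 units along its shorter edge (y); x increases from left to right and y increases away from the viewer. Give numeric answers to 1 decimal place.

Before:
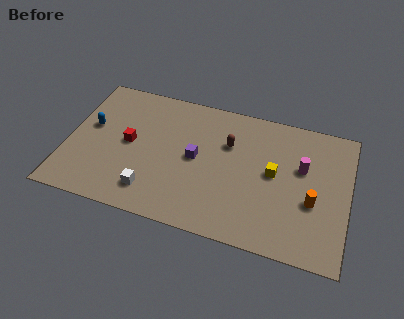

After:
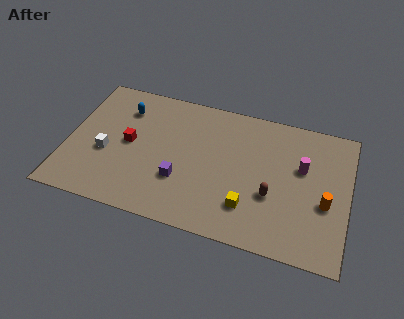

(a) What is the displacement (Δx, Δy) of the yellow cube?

(-1.2, -2.6)

The yellow cube started near (11.4, 4.9) and ended near (10.2, 2.3).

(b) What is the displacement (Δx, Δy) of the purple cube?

(-0.7, -1.7)

The purple cube started near (7.1, 4.7) and ended near (6.4, 3.0).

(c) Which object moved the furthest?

the brown capsule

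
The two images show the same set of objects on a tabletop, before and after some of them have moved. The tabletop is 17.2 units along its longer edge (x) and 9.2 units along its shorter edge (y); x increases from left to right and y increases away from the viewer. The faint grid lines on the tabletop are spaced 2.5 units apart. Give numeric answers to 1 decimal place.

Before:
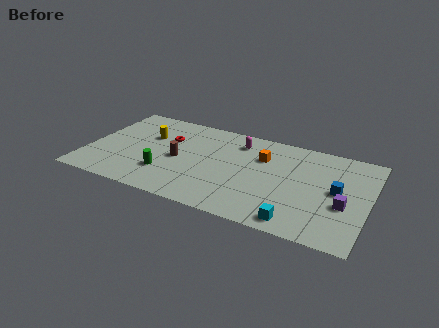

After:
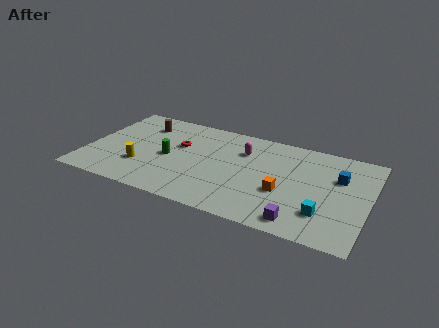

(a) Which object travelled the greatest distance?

the brown cylinder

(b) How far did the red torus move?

0.9

The red torus was near (4.7, 6.1) before and (5.5, 5.7) after, so it travelled √(0.8² + 0.4²) ≈ 0.9 units.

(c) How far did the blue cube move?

1.3

The blue cube was near (15.3, 4.8) before and (15.3, 6.1) after, so it travelled √(0.0² + 1.3²) ≈ 1.3 units.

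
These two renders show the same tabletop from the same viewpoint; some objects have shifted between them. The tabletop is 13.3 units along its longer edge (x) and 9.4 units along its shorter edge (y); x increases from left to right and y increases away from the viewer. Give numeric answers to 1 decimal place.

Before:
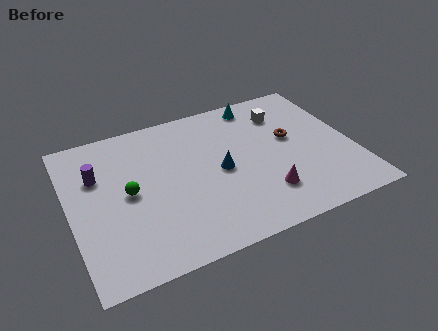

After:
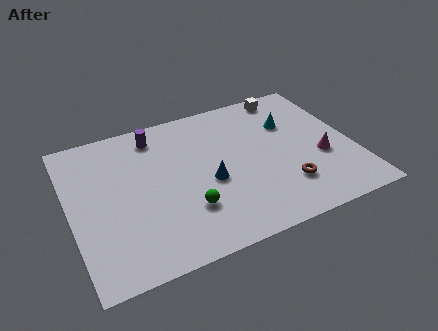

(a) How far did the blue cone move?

0.8

The blue cone moved from about (7.0, 4.5) to (6.4, 4.0), a distance of √(0.6² + 0.5²) ≈ 0.8.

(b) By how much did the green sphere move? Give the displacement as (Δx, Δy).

(2.5, -2.0)

The green sphere was at about (2.7, 4.7) and moved to about (5.2, 2.7).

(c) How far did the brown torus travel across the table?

3.1

The brown torus moved from about (10.5, 5.4) to (9.8, 2.4), a distance of √(0.7² + 3.0²) ≈ 3.1.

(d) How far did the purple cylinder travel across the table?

3.3

The purple cylinder moved from about (1.4, 6.3) to (4.3, 7.9), a distance of √(2.9² + 1.6²) ≈ 3.3.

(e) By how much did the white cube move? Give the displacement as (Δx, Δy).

(0.4, 1.2)

The white cube was at about (10.4, 7.2) and moved to about (10.8, 8.4).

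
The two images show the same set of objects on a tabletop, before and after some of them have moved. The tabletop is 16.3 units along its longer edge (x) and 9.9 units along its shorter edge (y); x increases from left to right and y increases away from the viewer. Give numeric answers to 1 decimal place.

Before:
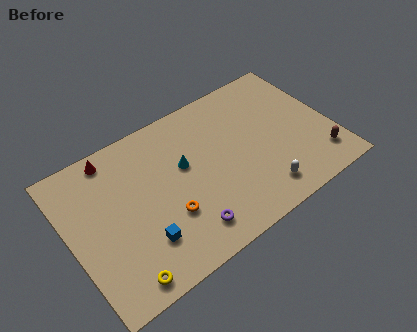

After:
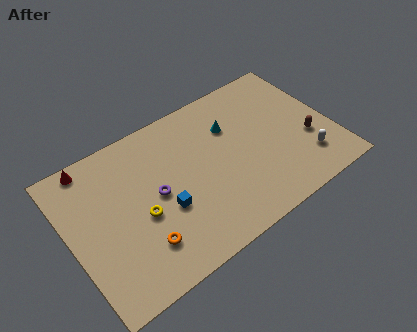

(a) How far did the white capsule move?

3.1

The white capsule moved from about (11.3, 1.7) to (14.3, 2.3), a distance of √(3.0² + 0.6²) ≈ 3.1.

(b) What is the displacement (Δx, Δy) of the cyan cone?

(3.2, 1.0)

From the two frames, the cyan cone sits at roughly (7.2, 5.9) before and (10.4, 6.9) after.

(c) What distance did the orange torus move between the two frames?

2.0

The orange torus moved from about (5.7, 3.3) to (3.9, 2.4), a distance of √(1.8² + 0.9²) ≈ 2.0.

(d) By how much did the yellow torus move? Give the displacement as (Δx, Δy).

(1.8, 3.1)

The yellow torus was at about (2.4, 1.1) and moved to about (4.2, 4.2).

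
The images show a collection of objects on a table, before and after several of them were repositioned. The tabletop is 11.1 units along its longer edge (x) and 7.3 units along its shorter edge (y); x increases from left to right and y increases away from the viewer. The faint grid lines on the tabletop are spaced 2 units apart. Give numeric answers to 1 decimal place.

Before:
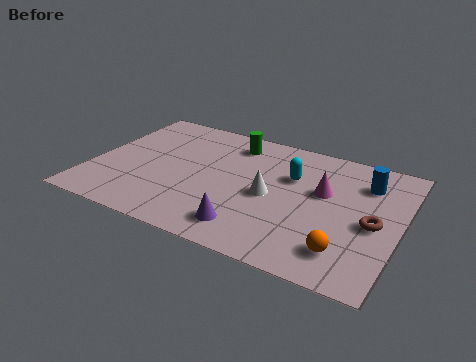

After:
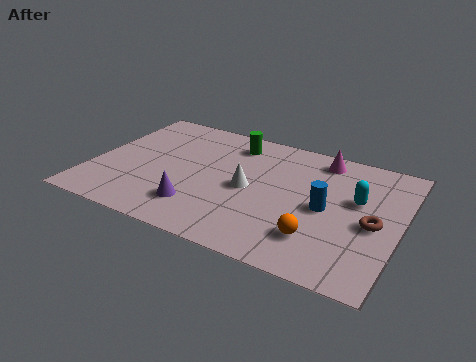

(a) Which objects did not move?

the brown torus and the green cylinder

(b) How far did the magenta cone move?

1.9

The magenta cone was near (8.3, 4.4) before and (8.0, 6.3) after, so it travelled √(0.3² + 1.9²) ≈ 1.9 units.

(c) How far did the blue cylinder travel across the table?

2.3

The blue cylinder was near (9.7, 5.5) before and (8.5, 3.5) after, so it travelled √(1.2² + 2.0²) ≈ 2.3 units.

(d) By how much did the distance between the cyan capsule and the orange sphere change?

-1.2

The distance was about 4.0 in the first image and 2.8 in the second, so they moved 1.2 units closer together.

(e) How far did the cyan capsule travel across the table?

2.4

The cyan capsule moved from about (7.1, 4.8) to (9.5, 4.4), a distance of √(2.4² + 0.4²) ≈ 2.4.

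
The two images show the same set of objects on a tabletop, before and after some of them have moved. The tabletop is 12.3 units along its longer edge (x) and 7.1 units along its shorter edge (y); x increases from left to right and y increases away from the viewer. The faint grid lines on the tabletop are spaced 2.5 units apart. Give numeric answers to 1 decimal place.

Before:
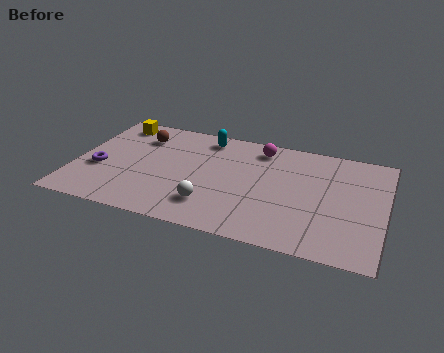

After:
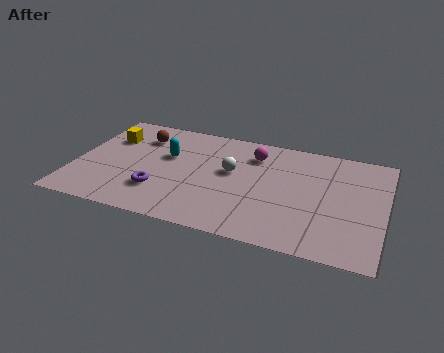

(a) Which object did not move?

the brown sphere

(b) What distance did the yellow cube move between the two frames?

1.1

From (1.3, 6.1) to (1.2, 5.0), the yellow cube covered √(0.1² + 1.1²) ≈ 1.1 units.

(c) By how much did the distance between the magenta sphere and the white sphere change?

-3.0

Before: roughly 4.6 units apart; after: 1.6. That's 3.0 units closer together.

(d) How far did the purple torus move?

2.6

The purple torus moved from about (1.0, 2.8) to (3.5, 2.0), a distance of √(2.5² + 0.8²) ≈ 2.6.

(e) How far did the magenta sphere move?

0.5

The magenta sphere moved from about (7.2, 6.0) to (7.0, 5.5), a distance of √(0.2² + 0.5²) ≈ 0.5.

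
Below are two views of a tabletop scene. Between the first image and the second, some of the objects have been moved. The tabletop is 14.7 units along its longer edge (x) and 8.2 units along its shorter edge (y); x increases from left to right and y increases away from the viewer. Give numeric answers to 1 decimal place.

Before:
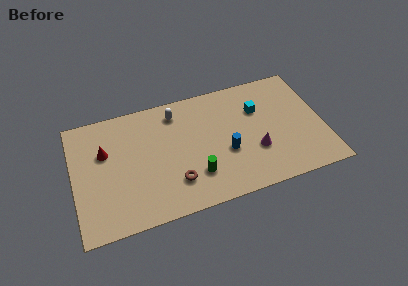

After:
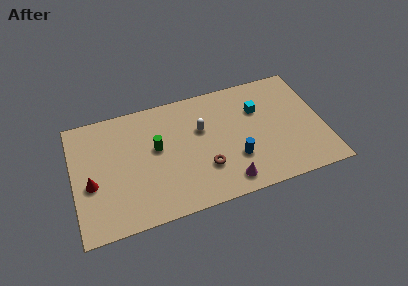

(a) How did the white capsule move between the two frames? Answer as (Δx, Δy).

(1.4, -1.6)

From the two frames, the white capsule sits at roughly (6.2, 6.8) before and (7.6, 5.2) after.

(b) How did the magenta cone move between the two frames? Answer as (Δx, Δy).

(-1.8, -1.6)

The magenta cone was at about (10.6, 2.8) and moved to about (8.8, 1.2).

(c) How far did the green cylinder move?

3.3

From (7.0, 2.2) to (4.9, 4.7), the green cylinder covered √(2.1² + 2.5²) ≈ 3.3 units.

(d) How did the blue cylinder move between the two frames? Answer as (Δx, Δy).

(0.5, -0.6)

The blue cylinder started near (8.9, 3.2) and ended near (9.4, 2.6).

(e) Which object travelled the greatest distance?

the green cylinder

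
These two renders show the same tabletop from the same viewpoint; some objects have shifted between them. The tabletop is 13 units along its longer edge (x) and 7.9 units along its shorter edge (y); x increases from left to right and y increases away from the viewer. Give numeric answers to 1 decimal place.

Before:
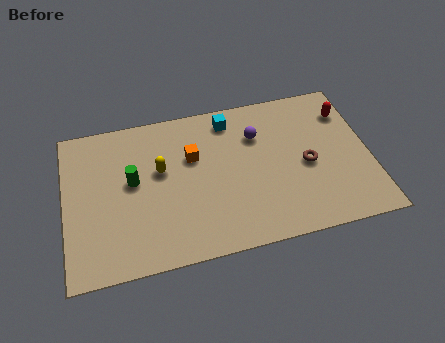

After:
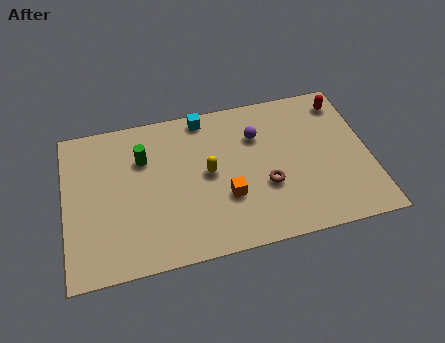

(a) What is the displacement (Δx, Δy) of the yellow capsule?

(2.0, -0.6)

The yellow capsule started near (4.1, 4.7) and ended near (6.1, 4.1).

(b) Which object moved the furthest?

the orange cube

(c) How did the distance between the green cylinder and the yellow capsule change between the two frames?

+1.8

The distance was about 1.2 in the first image and 3.0 in the second, so they moved 1.8 units further apart.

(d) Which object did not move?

the purple sphere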